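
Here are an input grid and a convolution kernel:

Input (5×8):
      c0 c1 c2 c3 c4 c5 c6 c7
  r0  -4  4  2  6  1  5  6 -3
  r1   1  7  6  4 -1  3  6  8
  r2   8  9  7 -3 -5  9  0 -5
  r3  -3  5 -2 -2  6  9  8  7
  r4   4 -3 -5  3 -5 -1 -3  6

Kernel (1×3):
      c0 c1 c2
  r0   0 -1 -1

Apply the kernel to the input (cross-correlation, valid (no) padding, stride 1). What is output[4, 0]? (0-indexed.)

8

The receptive field on the input at this output position is [4 -3 -5]. Elementwise product with the kernel and sum: -3·-1 + -5·-1.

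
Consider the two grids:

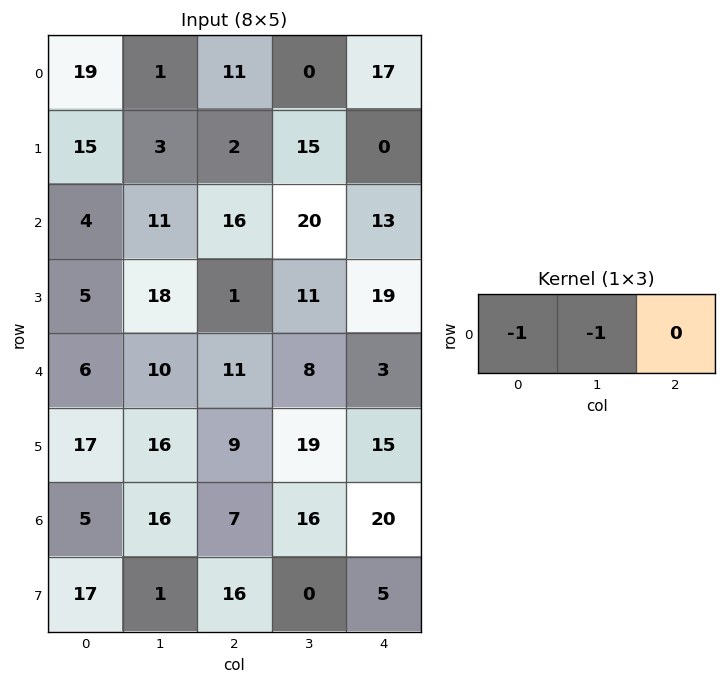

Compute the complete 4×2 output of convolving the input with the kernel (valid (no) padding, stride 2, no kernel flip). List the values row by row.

Output[0,0]: The receptive field on the input at this output position is [19 1 11]. Elementwise product with the kernel and sum: 19·-1 + 1·-1.

-20 -11
-15 -36
-16 -19
-21 -23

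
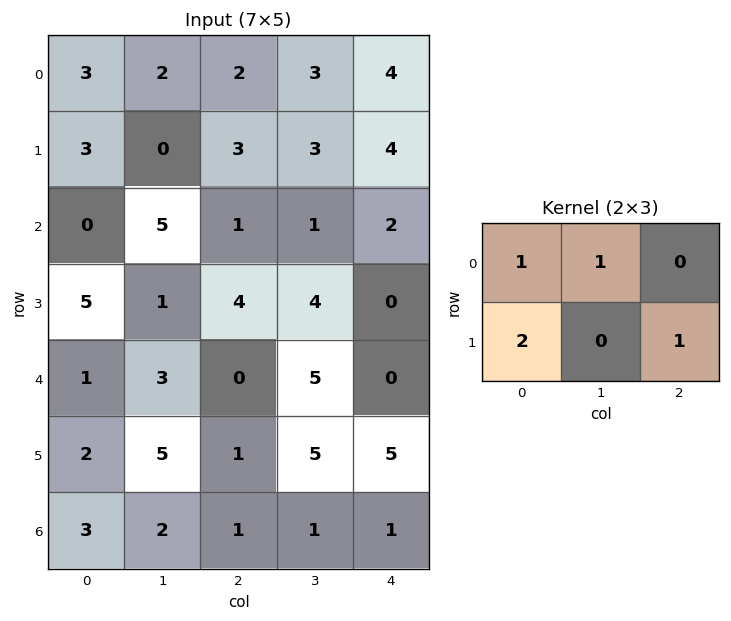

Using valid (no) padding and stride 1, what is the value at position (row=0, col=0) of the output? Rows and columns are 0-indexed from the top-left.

14

The receptive field on the input at this output position is [3 2 2 / 3 0 3]. Elementwise product with the kernel and sum: 3·1 + 2·1 + 3·2 + 3·1.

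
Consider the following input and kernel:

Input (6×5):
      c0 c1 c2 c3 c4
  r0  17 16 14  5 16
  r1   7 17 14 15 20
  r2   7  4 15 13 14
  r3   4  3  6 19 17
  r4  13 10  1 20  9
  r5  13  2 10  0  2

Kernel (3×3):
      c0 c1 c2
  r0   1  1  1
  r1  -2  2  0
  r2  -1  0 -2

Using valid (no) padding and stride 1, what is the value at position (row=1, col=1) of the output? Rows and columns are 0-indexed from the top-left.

27

The receptive field on the input at this output position is [17 14 15 / 4 15 13 / 3 6 19]. Elementwise product with the kernel and sum: 17·1 + 14·1 + 15·1 + 4·-2 + 15·2 + 3·-1 + 19·-2.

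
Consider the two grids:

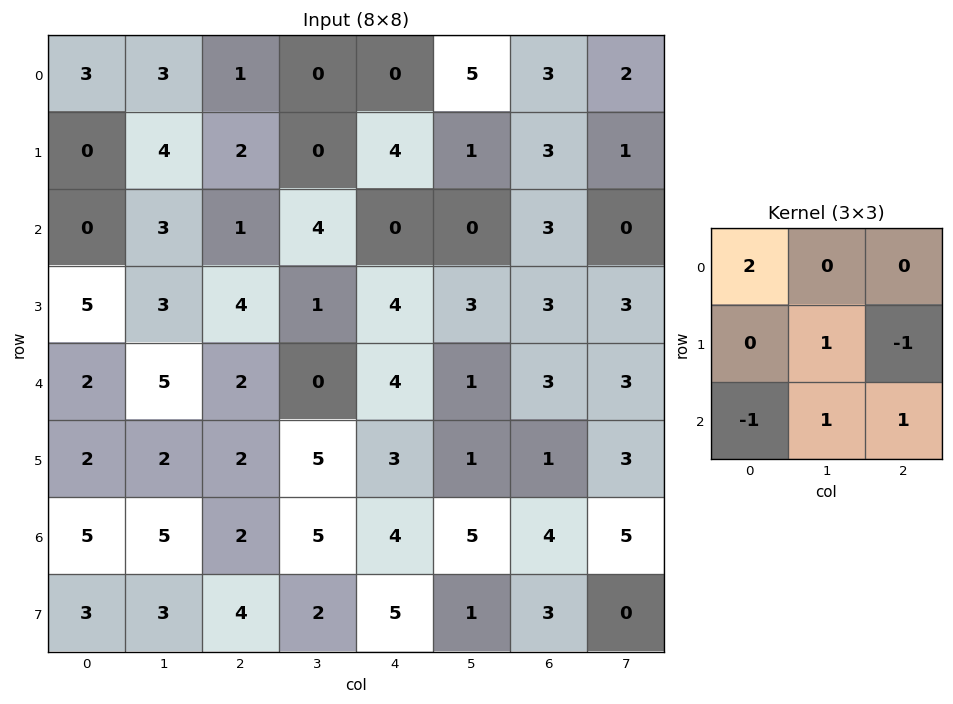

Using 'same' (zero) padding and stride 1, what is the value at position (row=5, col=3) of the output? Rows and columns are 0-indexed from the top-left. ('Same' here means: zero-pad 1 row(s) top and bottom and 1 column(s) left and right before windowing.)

The receptive field on the zero-padded input at this output position is [2 0 4 / 2 5 3 / 2 5 4]. Elementwise product with the kernel and sum: 2·2 + 5·1 + 3·-1 + 2·-1 + 5·1 + 4·1.

13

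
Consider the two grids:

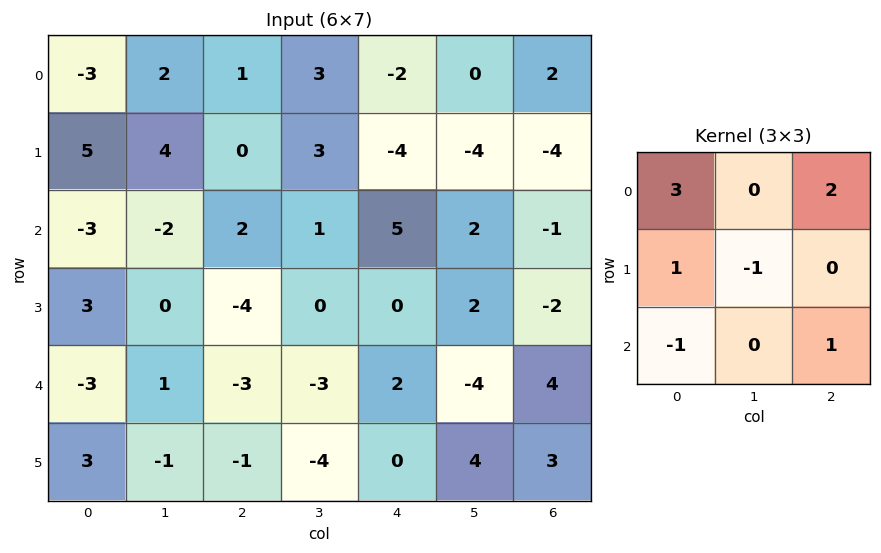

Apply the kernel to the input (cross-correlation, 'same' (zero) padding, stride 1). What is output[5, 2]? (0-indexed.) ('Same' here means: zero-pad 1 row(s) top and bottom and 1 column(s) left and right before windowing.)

The receptive field on the zero-padded input at this output position is [1 -3 -3 / -1 -1 -4 / 0 0 0]. Elementwise product with the kernel and sum: 1·3 + -3·2 + -1·1 + -1·-1 + 0·-1 + 0·1.

-3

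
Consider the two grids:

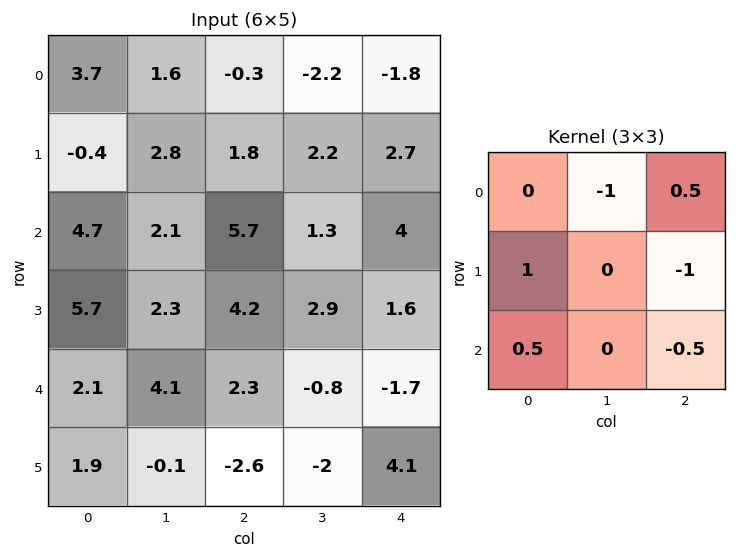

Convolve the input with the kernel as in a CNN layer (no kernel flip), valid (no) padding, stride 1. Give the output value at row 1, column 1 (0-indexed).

-0.2

The receptive field on the input at this output position is [2.8 1.8 2.2 / 2.1 5.7 1.3 / 2.3 4.2 2.9]. Elementwise product with the kernel and sum: 1.8·-1 + 2.2·0.5 + 2.1·1 + 1.3·-1 + 2.3·0.5 + 2.9·-0.5.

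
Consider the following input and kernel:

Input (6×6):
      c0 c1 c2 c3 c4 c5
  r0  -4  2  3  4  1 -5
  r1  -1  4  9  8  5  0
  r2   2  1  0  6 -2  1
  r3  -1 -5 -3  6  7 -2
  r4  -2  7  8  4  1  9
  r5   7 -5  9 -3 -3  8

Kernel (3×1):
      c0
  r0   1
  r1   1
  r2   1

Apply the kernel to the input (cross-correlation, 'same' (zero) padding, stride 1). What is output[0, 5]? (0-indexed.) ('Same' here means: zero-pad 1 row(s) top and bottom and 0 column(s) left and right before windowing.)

The receptive field on the zero-padded input at this output position is [0 / -5 / 0]. Elementwise product with the kernel and sum: 0·1 + -5·1 + 0·1.

-5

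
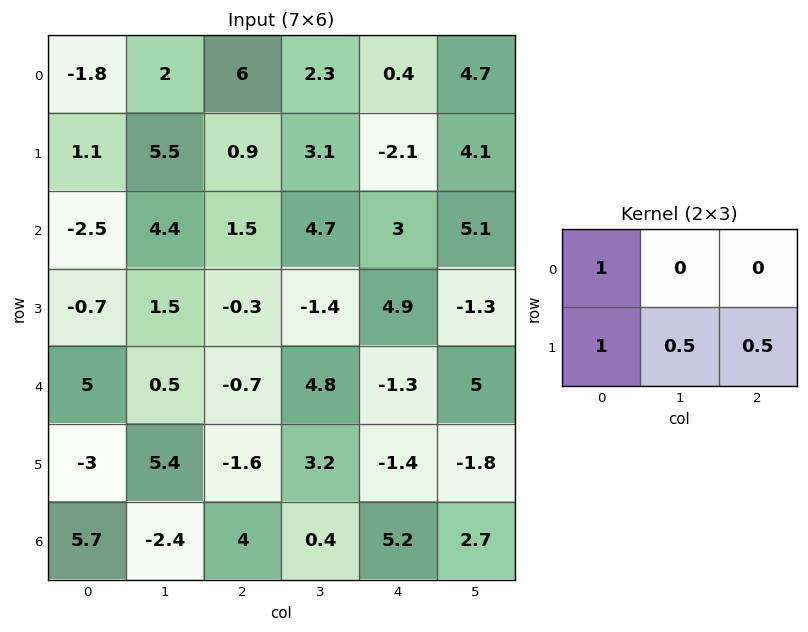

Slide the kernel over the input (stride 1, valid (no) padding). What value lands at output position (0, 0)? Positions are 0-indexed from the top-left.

The receptive field on the input at this output position is [-1.8 2 6 / 1.1 5.5 0.9]. Elementwise product with the kernel and sum: -1.8·1 + 1.1·1 + 5.5·0.5 + 0.9·0.5.

2.5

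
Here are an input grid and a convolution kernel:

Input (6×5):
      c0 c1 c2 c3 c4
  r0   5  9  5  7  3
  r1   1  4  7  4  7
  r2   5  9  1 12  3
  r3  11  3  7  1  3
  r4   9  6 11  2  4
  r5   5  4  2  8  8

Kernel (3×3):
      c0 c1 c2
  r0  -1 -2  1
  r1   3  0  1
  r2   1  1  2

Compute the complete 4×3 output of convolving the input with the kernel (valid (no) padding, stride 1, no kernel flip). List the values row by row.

8 38 31
42 37 12
55 32 23
41 26 57

Output[0,0]: The receptive field on the input at this output position is [5 9 5 / 1 4 7 / 5 9 1]. Elementwise product with the kernel and sum: 5·-1 + 9·-2 + 5·1 + 1·3 + 7·1 + 5·1 + 9·1 + 1·2.
Output[0,1]: The receptive field on the input at this output position is [9 5 7 / 4 7 4 / 9 1 12]. Elementwise product with the kernel and sum: 9·-1 + 5·-2 + 7·1 + 4·3 + 4·1 + 9·1 + 1·1 + 12·2.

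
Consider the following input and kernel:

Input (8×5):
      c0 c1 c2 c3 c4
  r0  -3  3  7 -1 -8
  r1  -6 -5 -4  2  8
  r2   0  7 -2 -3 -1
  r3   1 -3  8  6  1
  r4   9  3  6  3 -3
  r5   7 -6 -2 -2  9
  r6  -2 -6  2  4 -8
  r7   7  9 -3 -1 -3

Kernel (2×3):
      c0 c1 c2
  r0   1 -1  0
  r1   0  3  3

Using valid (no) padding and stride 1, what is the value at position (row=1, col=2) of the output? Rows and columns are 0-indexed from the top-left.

-18

The receptive field on the input at this output position is [-4 2 8 / -2 -3 -1]. Elementwise product with the kernel and sum: -4·1 + 2·-1 + -3·3 + -1·3.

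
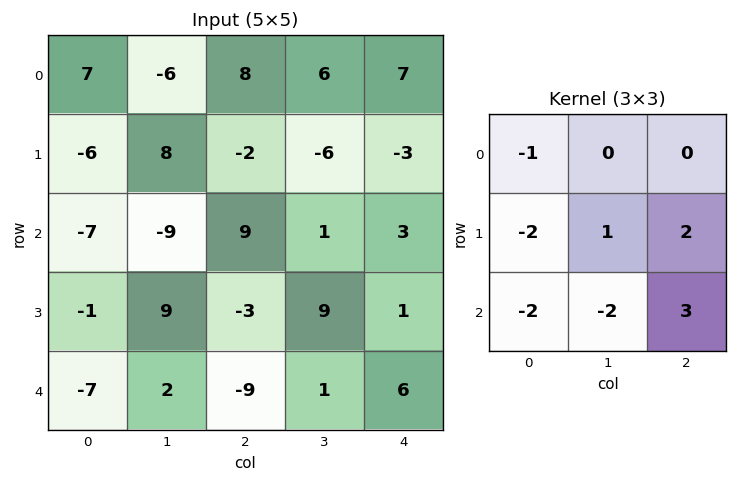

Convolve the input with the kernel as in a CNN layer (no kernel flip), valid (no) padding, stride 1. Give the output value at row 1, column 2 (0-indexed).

The receptive field on the input at this output position is [-2 -6 -3 / 9 1 3 / -3 9 1]. Elementwise product with the kernel and sum: -2·-1 + 9·-2 + 1·1 + 3·2 + -3·-2 + 9·-2 + 1·3.

-18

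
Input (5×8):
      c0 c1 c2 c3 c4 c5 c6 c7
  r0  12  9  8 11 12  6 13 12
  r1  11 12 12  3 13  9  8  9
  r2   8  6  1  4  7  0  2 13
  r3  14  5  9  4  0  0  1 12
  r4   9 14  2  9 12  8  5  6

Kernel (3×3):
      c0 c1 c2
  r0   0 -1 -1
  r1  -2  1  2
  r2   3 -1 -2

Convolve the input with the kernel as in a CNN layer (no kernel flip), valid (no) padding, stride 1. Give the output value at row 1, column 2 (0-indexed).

23

The receptive field on the input at this output position is [12 3 13 / 1 4 7 / 9 4 0]. Elementwise product with the kernel and sum: 3·-1 + 13·-1 + 1·-2 + 4·1 + 7·2 + 9·3 + 4·-1 + 0·-2.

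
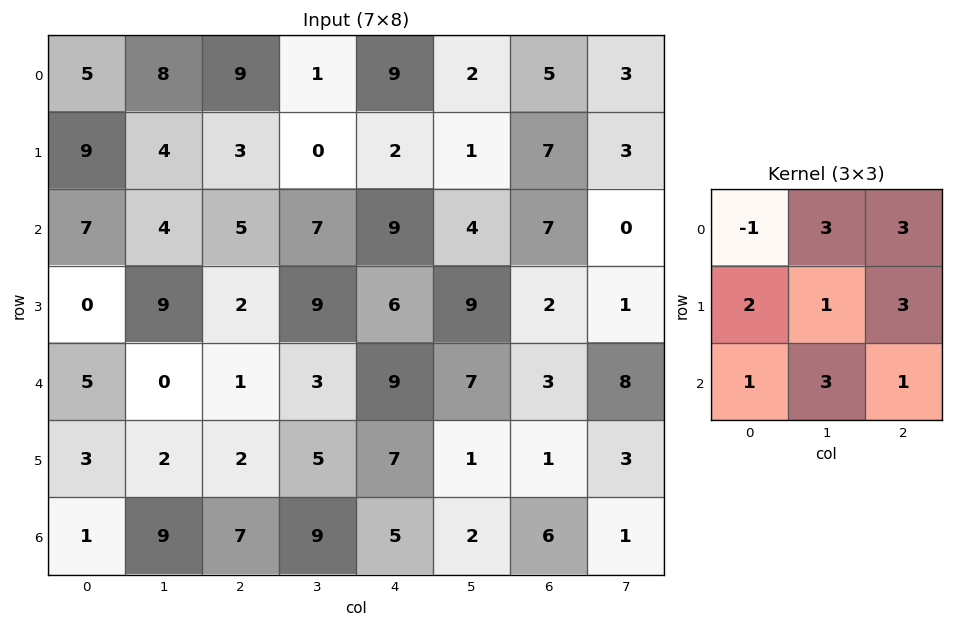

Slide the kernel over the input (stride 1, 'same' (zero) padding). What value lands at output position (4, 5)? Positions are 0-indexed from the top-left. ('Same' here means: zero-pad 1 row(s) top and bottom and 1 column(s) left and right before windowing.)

72

The receptive field on the zero-padded input at this output position is [6 9 2 / 9 7 3 / 7 1 1]. Elementwise product with the kernel and sum: 6·-1 + 9·3 + 2·3 + 9·2 + 7·1 + 3·3 + 7·1 + 1·3 + 1·1.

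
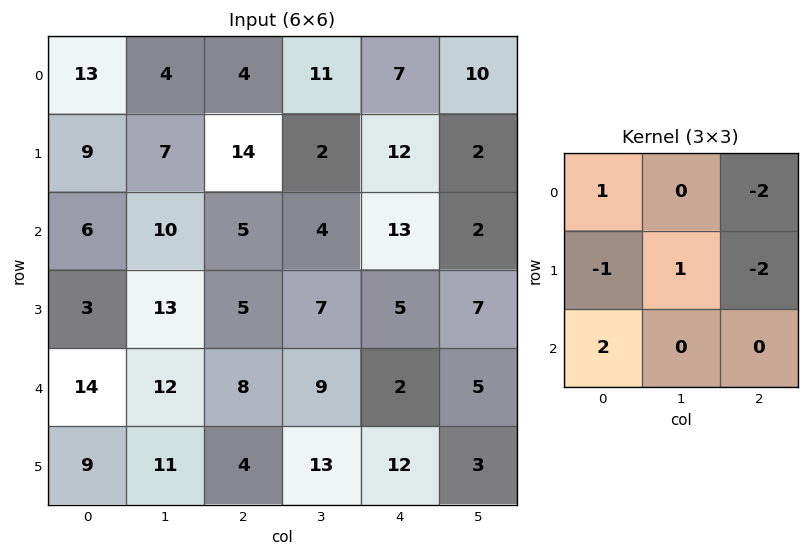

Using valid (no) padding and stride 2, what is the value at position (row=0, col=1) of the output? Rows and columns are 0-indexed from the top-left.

-36

The receptive field on the input at this output position is [4 11 7 / 14 2 12 / 5 4 13]. Elementwise product with the kernel and sum: 4·1 + 7·-2 + 14·-1 + 2·1 + 12·-2 + 5·2.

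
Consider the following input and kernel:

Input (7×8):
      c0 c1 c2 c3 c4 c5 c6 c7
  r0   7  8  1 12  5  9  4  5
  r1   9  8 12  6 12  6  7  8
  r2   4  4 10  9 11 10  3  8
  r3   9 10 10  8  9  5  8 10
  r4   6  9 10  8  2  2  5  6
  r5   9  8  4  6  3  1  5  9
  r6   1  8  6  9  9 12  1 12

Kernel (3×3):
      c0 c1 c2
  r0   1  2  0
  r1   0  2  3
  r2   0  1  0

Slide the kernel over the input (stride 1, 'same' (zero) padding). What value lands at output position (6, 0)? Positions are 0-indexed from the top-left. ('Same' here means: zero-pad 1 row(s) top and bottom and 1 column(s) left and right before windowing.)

44

The receptive field on the zero-padded input at this output position is [0 9 8 / 0 1 8 / 0 0 0]. Elementwise product with the kernel and sum: 0·1 + 9·2 + 1·2 + 8·3 + 0·1.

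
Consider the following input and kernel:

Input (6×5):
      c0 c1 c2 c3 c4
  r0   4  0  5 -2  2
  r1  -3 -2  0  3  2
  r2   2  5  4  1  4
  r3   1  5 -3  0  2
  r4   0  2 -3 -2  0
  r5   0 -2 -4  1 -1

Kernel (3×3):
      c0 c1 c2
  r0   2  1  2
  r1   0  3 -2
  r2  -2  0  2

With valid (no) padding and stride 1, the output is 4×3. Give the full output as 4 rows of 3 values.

16 -13 17
-9 2 12
32 -1 19
5 8 -2

Output[0,0]: The receptive field on the input at this output position is [4 0 5 / -3 -2 0 / 2 5 4]. Elementwise product with the kernel and sum: 4·2 + 0·1 + 5·2 + -2·3 + 0·-2 + 2·-2 + 4·2.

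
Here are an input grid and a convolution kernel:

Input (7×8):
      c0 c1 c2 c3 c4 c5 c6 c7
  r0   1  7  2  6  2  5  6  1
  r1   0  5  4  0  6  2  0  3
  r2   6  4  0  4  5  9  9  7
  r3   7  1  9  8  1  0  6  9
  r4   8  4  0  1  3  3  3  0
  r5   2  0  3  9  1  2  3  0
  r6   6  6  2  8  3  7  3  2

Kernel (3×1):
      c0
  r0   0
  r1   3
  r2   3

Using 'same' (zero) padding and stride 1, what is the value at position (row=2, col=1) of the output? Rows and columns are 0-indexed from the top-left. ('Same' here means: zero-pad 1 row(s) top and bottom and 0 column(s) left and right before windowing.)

15

The receptive field on the zero-padded input at this output position is [5 / 4 / 1]. Elementwise product with the kernel and sum: 4·3 + 1·3.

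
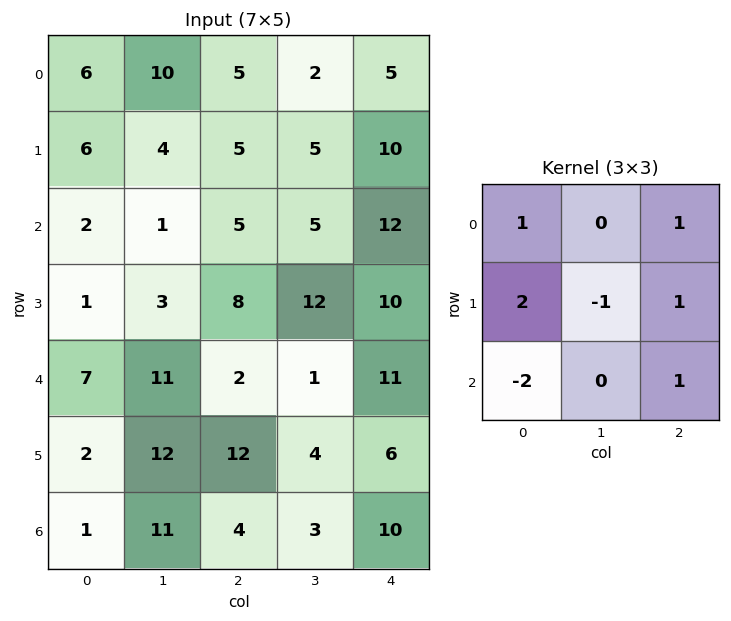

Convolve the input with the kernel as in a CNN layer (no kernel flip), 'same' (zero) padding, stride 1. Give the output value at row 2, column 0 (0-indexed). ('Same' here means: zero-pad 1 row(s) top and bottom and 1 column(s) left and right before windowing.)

6

The receptive field on the zero-padded input at this output position is [0 6 4 / 0 2 1 / 0 1 3]. Elementwise product with the kernel and sum: 0·1 + 4·1 + 0·2 + 2·-1 + 1·1 + 0·-2 + 3·1.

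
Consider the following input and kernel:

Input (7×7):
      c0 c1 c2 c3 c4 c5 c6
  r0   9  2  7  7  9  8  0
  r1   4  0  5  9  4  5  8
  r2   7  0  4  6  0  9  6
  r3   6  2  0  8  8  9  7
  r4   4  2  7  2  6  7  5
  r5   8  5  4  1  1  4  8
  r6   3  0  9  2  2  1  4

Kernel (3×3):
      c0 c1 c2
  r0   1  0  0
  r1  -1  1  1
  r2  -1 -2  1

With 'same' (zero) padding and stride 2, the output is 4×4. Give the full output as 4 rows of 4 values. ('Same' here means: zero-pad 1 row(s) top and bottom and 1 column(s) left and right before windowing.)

3 11 -2 -29
-3 16 -3 -21
-5 -3 20 -13
3 16 2 7

Output[0,0]: The receptive field on the zero-padded input at this output position is [0 0 0 / 0 9 2 / 0 4 0]. Elementwise product with the kernel and sum: 0·1 + 0·-1 + 9·1 + 2·1 + 0·-1 + 4·-2 + 0·1.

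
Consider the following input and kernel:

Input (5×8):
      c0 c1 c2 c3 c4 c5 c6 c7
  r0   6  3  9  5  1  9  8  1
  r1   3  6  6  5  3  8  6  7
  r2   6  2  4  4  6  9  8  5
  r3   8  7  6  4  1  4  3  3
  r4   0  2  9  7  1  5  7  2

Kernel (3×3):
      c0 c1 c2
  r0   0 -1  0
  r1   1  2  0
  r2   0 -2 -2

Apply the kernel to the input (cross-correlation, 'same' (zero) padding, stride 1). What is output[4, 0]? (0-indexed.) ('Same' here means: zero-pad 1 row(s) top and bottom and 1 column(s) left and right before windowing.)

The receptive field on the zero-padded input at this output position is [0 8 7 / 0 0 2 / 0 0 0]. Elementwise product with the kernel and sum: 8·-1 + 0·1 + 0·2 + 0·-2 + 0·-2.

-8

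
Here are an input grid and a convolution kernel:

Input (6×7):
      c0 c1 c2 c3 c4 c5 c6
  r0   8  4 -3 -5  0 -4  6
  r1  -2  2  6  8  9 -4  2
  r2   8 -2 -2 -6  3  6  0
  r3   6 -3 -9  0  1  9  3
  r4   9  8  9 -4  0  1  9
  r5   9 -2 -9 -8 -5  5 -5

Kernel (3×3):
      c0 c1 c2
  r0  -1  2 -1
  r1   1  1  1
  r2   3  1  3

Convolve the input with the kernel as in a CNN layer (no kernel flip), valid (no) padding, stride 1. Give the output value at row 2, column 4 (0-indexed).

The receptive field on the input at this output position is [3 6 0 / 1 9 3 / 0 1 9]. Elementwise product with the kernel and sum: 3·-1 + 6·2 + 0·-1 + 1·1 + 9·1 + 3·1 + 0·3 + 1·1 + 9·3.

50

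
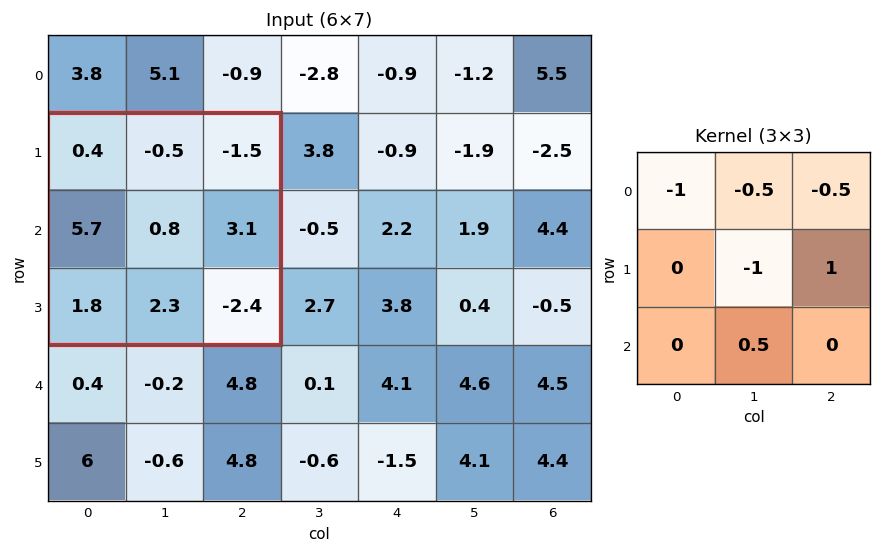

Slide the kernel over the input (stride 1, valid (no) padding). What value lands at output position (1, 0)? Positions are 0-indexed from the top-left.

The receptive field on the input at this output position is [0.4 -0.5 -1.5 / 5.7 0.8 3.1 / 1.8 2.3 -2.4]. Elementwise product with the kernel and sum: 0.4·-1 + -0.5·-0.5 + -1.5·-0.5 + 0.8·-1 + 3.1·1 + 2.3·0.5.

4.05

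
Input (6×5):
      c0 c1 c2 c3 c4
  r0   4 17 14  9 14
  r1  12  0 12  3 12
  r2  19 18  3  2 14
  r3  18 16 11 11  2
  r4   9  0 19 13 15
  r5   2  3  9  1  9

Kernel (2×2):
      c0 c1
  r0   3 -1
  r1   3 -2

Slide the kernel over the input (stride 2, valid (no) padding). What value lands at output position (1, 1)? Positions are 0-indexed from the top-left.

The receptive field on the input at this output position is [3 2 / 11 11]. Elementwise product with the kernel and sum: 3·3 + 2·-1 + 11·3 + 11·-2.

18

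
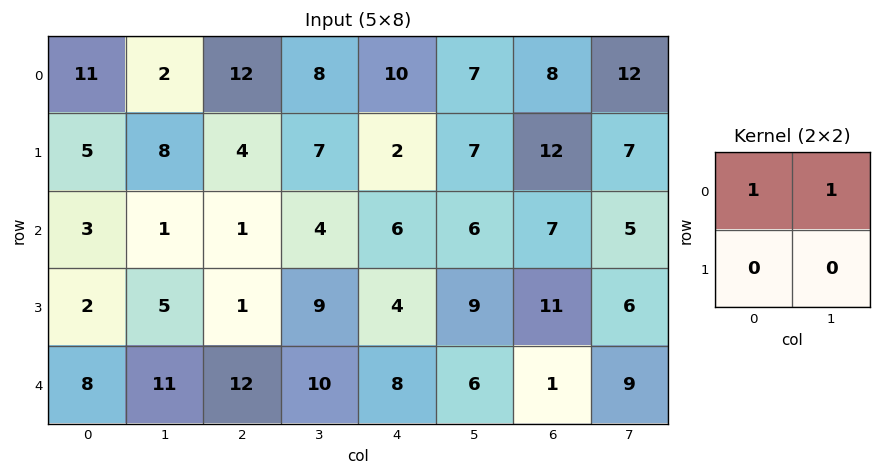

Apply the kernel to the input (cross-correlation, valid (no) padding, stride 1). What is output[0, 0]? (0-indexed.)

13

The receptive field on the input at this output position is [11 2 / 5 8]. Elementwise product with the kernel and sum: 11·1 + 2·1.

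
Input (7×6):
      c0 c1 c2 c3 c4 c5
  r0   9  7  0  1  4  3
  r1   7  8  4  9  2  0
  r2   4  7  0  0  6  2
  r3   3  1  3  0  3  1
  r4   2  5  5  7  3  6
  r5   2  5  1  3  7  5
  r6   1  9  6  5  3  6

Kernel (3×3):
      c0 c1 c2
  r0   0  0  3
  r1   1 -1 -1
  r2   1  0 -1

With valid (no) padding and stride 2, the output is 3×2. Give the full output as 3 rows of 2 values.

Output[0,0]: The receptive field on the input at this output position is [9 7 0 / 7 8 4 / 4 7 0]. Elementwise product with the kernel and sum: 0·3 + 7·1 + 8·-1 + 4·-1 + 4·1 + 0·-1.

-1 -1
-4 20
6 3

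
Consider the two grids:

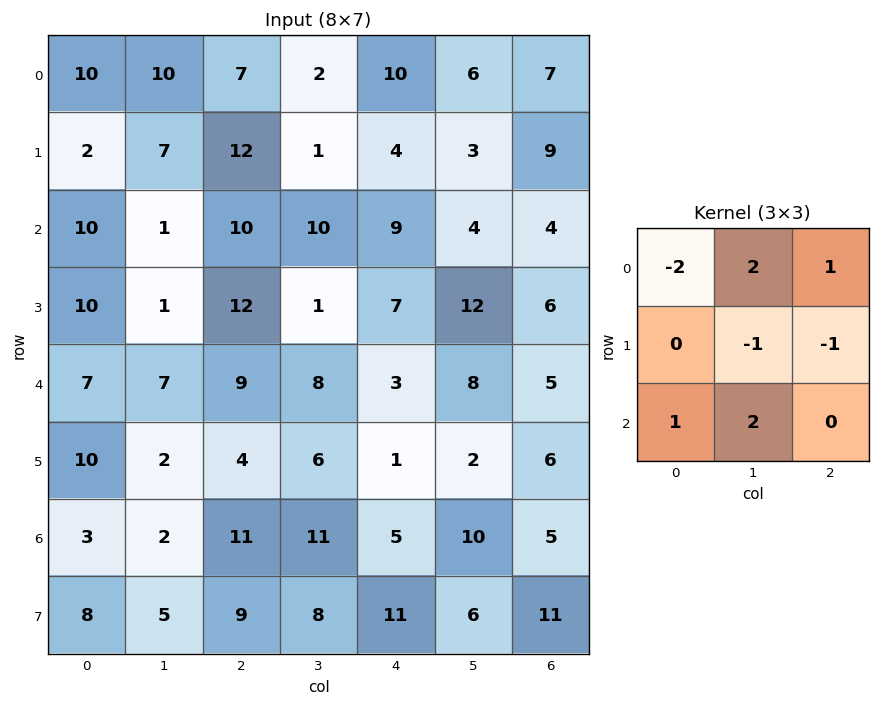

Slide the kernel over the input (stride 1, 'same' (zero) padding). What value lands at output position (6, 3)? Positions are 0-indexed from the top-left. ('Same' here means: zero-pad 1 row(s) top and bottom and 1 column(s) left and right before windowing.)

The receptive field on the zero-padded input at this output position is [4 6 1 / 11 11 5 / 9 8 11]. Elementwise product with the kernel and sum: 4·-2 + 6·2 + 1·1 + 11·-1 + 5·-1 + 9·1 + 8·2.

14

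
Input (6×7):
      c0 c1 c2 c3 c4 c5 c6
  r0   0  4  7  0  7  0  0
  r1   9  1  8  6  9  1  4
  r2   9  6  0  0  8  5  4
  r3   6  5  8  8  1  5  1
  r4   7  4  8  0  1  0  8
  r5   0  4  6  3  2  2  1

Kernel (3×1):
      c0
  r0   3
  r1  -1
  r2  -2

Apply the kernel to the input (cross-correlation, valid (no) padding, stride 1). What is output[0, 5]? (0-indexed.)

-11

The receptive field on the input at this output position is [0 / 1 / 5]. Elementwise product with the kernel and sum: 0·3 + 1·-1 + 5·-2.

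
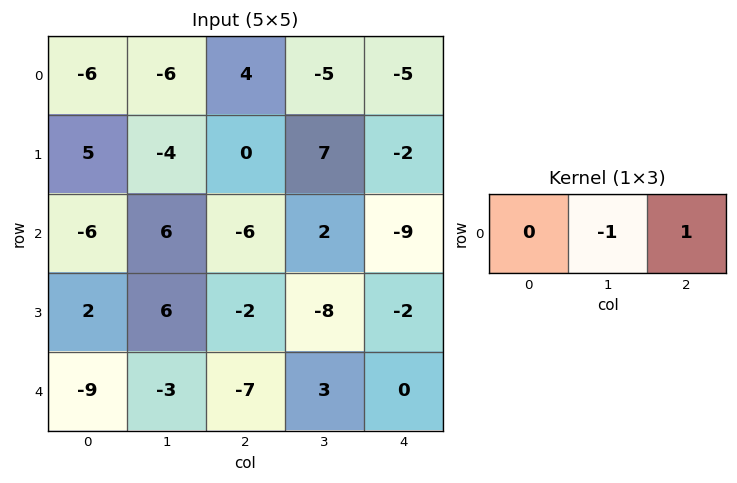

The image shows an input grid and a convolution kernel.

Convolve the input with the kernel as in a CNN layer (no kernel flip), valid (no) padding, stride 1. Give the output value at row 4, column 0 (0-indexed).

The receptive field on the input at this output position is [-9 -3 -7]. Elementwise product with the kernel and sum: -3·-1 + -7·1.

-4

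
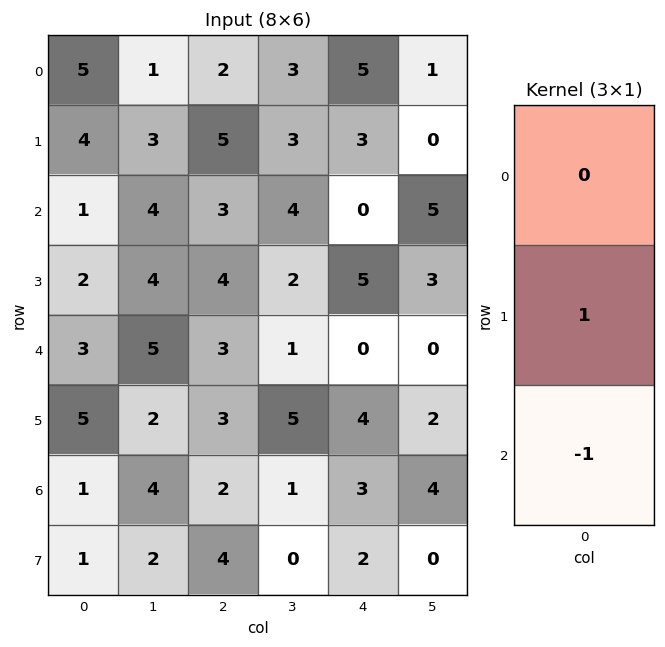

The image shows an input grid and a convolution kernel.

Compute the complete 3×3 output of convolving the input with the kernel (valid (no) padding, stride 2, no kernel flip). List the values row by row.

Output[0,0]: The receptive field on the input at this output position is [5 / 4 / 1]. Elementwise product with the kernel and sum: 4·1 + 1·-1.
Output[0,1]: The receptive field on the input at this output position is [2 / 5 / 3]. Elementwise product with the kernel and sum: 5·1 + 3·-1.

3 2 3
-1 1 5
4 1 1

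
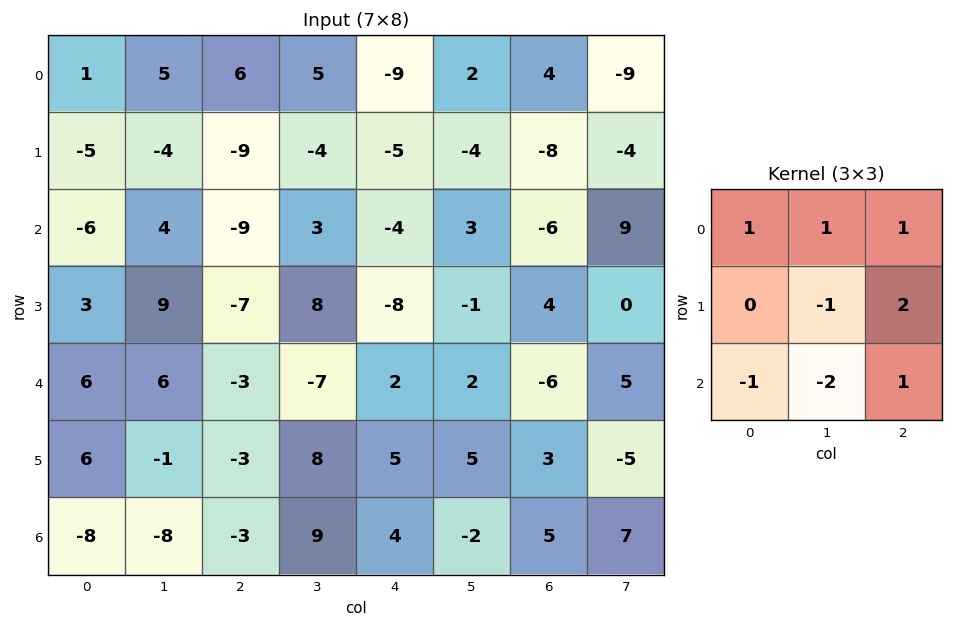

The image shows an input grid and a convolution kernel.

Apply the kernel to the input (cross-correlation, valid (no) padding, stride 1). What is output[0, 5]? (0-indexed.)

15

The receptive field on the input at this output position is [2 4 -9 / -4 -8 -4 / 3 -6 9]. Elementwise product with the kernel and sum: 2·1 + 4·1 + -9·1 + -8·-1 + -4·2 + 3·-1 + -6·-2 + 9·1.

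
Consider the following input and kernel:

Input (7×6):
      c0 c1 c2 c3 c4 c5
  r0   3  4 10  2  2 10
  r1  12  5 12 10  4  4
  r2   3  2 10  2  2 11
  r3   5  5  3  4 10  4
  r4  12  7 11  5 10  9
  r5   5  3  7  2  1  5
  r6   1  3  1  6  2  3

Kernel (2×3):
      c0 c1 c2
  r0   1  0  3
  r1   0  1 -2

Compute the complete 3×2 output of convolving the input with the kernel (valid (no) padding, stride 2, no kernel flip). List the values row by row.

Output[0,0]: The receptive field on the input at this output position is [3 4 10 / 12 5 12]. Elementwise product with the kernel and sum: 3·1 + 10·3 + 5·1 + 12·-2.

14 18
32 0
34 41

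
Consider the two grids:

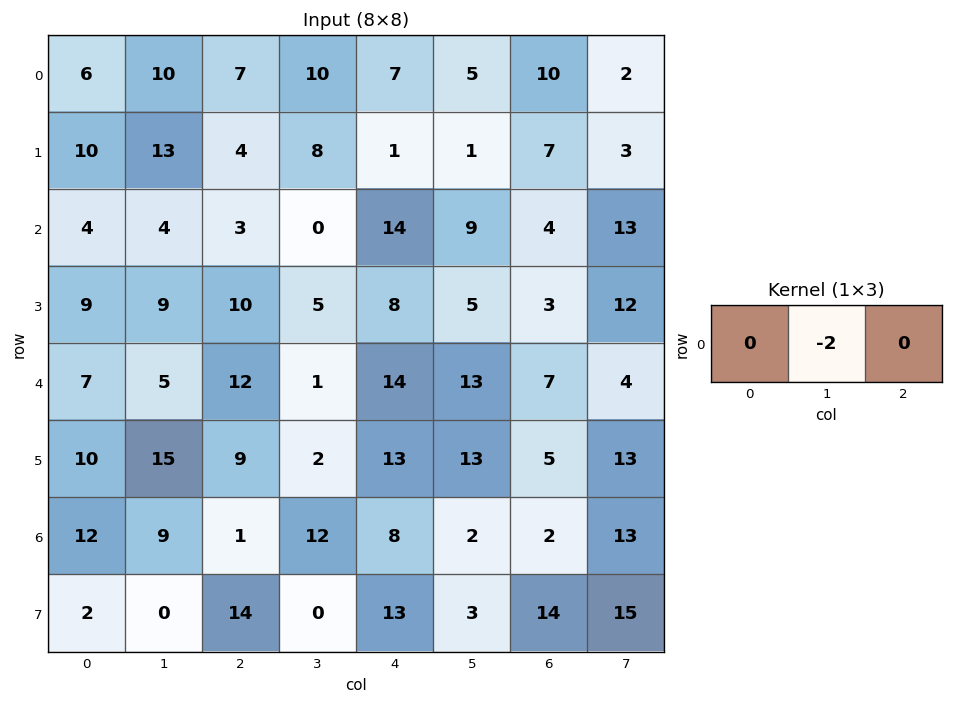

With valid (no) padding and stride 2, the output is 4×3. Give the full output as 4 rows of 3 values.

Output[0,0]: The receptive field on the input at this output position is [6 10 7]. Elementwise product with the kernel and sum: 10·-2.

-20 -20 -10
-8 0 -18
-10 -2 -26
-18 -24 -4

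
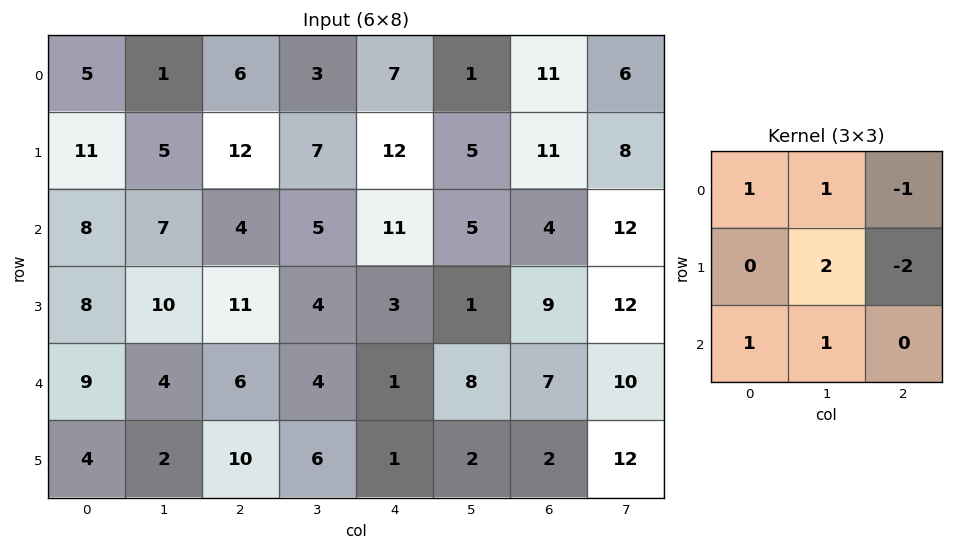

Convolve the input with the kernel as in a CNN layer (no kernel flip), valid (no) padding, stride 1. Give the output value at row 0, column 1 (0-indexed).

25

The receptive field on the input at this output position is [1 6 3 / 5 12 7 / 7 4 5]. Elementwise product with the kernel and sum: 1·1 + 6·1 + 3·-1 + 12·2 + 7·-2 + 7·1 + 4·1.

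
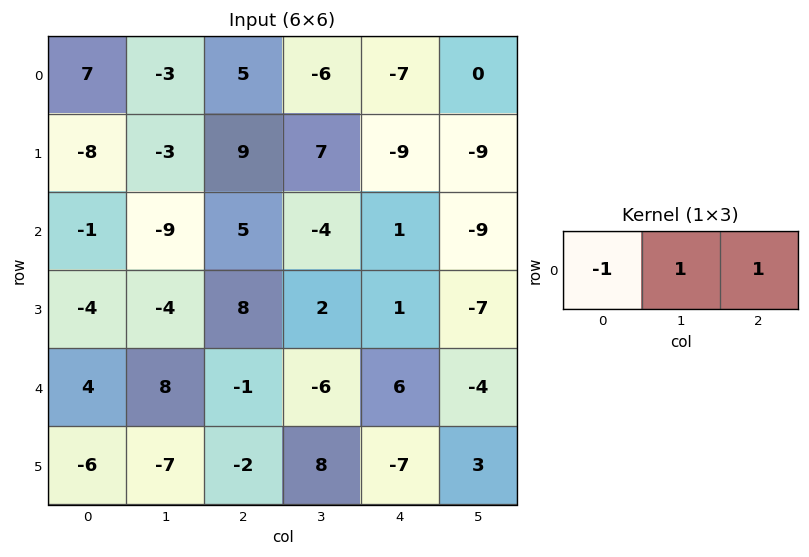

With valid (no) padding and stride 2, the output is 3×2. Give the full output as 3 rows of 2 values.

-5 -18
-3 -8
3 1

Output[0,0]: The receptive field on the input at this output position is [7 -3 5]. Elementwise product with the kernel and sum: 7·-1 + -3·1 + 5·1.
Output[0,1]: The receptive field on the input at this output position is [5 -6 -7]. Elementwise product with the kernel and sum: 5·-1 + -6·1 + -7·1.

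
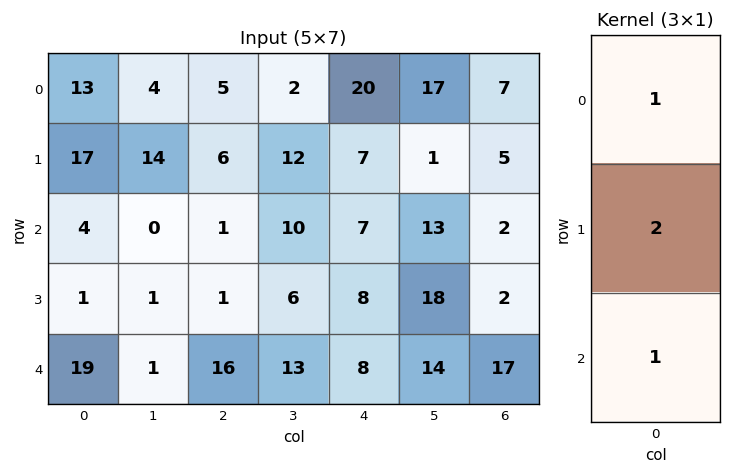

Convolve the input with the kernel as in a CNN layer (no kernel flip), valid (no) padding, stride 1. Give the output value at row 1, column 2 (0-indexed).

9

The receptive field on the input at this output position is [6 / 1 / 1]. Elementwise product with the kernel and sum: 6·1 + 1·2 + 1·1.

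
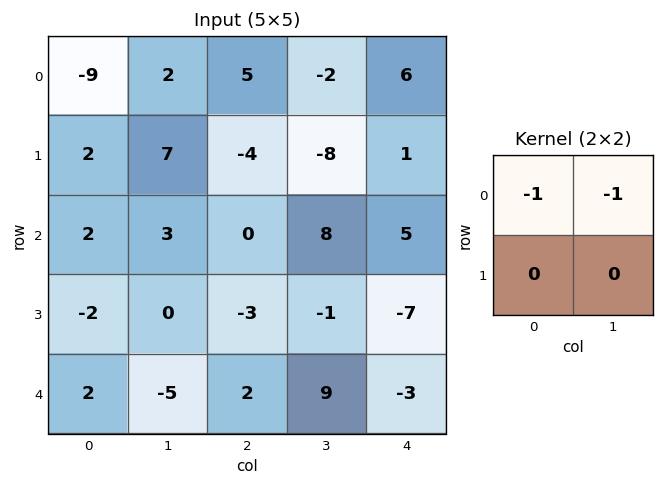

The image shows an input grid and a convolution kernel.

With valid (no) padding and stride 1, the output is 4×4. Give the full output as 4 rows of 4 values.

Output[0,0]: The receptive field on the input at this output position is [-9 2 / 2 7]. Elementwise product with the kernel and sum: -9·-1 + 2·-1.

7 -7 -3 -4
-9 -3 12 7
-5 -3 -8 -13
2 3 4 8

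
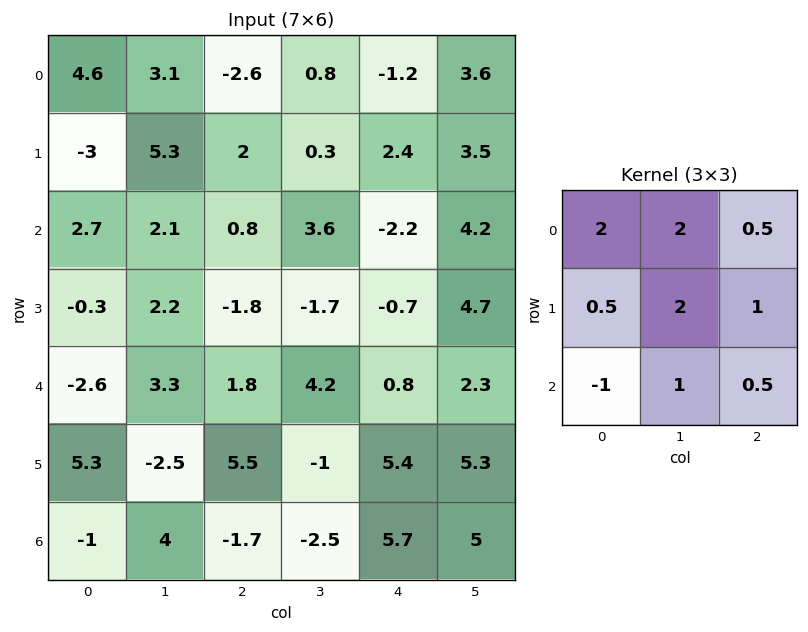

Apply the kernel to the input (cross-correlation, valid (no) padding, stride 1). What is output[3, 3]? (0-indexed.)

12.6

The receptive field on the input at this output position is [-1.7 -0.7 4.7 / 4.2 0.8 2.3 / -1 5.4 5.3]. Elementwise product with the kernel and sum: -1.7·2 + -0.7·2 + 4.7·0.5 + 4.2·0.5 + 0.8·2 + 2.3·1 + -1·-1 + 5.4·1 + 5.3·0.5.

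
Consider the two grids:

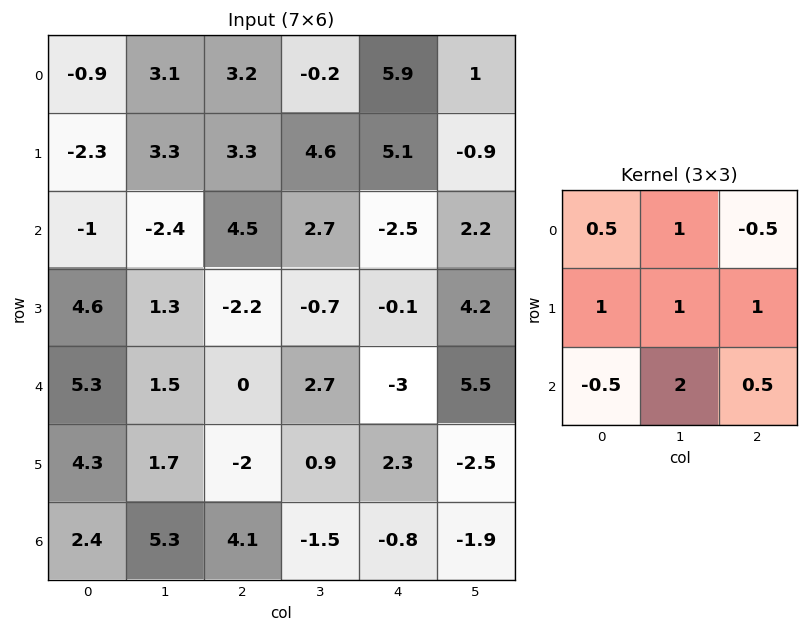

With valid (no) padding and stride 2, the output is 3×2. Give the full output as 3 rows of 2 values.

3.3 13.35
-1.1 7.1
19.6 -0.05

Output[0,0]: The receptive field on the input at this output position is [-0.9 3.1 3.2 / -2.3 3.3 3.3 / -1 -2.4 4.5]. Elementwise product with the kernel and sum: -0.9·0.5 + 3.1·1 + 3.2·-0.5 + -2.3·1 + 3.3·1 + 3.3·1 + -1·-0.5 + -2.4·2 + 4.5·0.5.
Output[0,1]: The receptive field on the input at this output position is [3.2 -0.2 5.9 / 3.3 4.6 5.1 / 4.5 2.7 -2.5]. Elementwise product with the kernel and sum: 3.2·0.5 + -0.2·1 + 5.9·-0.5 + 3.3·1 + 4.6·1 + 5.1·1 + 4.5·-0.5 + 2.7·2 + -2.5·0.5.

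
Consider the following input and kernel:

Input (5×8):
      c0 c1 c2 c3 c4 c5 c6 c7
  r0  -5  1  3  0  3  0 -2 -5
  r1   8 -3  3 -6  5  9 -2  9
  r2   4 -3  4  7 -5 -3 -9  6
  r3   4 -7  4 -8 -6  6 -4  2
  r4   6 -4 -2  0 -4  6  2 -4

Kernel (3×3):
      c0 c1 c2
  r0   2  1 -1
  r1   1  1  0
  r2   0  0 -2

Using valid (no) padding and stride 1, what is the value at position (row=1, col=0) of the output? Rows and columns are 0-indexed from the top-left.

The receptive field on the input at this output position is [8 -3 3 / 4 -3 4 / 4 -7 4]. Elementwise product with the kernel and sum: 8·2 + -3·1 + 3·-1 + 4·1 + -3·1 + 4·-2.

3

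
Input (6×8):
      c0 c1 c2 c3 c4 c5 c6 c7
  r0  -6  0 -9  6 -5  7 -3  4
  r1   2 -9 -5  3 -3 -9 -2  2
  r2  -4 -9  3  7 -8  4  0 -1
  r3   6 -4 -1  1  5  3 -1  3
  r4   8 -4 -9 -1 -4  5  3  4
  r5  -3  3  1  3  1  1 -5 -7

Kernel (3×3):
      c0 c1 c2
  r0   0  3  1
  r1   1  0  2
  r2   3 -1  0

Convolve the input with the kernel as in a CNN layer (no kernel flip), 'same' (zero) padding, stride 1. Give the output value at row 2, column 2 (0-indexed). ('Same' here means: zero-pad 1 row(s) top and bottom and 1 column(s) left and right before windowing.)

The receptive field on the zero-padded input at this output position is [-9 -5 3 / -9 3 7 / -4 -1 1]. Elementwise product with the kernel and sum: -5·3 + 3·1 + -9·1 + 7·2 + -4·3 + -1·-1.

-18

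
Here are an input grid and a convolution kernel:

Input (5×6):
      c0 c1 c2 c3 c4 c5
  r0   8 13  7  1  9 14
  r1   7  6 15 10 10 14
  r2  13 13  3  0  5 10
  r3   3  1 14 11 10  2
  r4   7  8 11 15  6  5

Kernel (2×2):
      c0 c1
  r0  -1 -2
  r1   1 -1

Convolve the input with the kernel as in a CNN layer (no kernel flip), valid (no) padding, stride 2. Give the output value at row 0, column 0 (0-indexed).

The receptive field on the input at this output position is [8 13 / 7 6]. Elementwise product with the kernel and sum: 8·-1 + 13·-2 + 7·1 + 6·-1.

-33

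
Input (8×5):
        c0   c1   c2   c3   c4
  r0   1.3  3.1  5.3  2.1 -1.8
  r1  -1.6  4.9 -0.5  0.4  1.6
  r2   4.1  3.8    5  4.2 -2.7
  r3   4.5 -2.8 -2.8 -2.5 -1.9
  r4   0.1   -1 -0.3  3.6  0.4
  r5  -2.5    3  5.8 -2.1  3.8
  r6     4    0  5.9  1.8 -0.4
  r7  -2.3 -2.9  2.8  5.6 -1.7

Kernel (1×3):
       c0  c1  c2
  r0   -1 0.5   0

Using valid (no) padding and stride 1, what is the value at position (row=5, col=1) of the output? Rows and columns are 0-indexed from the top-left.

-0.1

The receptive field on the input at this output position is [3 5.8 -2.1]. Elementwise product with the kernel and sum: 3·-1 + 5.8·0.5.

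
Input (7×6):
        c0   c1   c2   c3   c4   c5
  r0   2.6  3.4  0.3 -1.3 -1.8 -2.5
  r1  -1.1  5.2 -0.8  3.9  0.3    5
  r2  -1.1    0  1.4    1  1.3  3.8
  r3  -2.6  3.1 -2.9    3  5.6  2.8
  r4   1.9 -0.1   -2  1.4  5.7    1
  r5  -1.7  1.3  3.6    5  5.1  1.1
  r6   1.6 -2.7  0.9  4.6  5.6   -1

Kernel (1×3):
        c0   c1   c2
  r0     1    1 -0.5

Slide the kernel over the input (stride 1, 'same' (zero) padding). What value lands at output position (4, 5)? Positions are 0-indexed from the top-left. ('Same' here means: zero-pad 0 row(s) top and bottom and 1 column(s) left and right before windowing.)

The receptive field on the zero-padded input at this output position is [5.7 1 0]. Elementwise product with the kernel and sum: 5.7·1 + 1·1 + 0·-0.5.

6.7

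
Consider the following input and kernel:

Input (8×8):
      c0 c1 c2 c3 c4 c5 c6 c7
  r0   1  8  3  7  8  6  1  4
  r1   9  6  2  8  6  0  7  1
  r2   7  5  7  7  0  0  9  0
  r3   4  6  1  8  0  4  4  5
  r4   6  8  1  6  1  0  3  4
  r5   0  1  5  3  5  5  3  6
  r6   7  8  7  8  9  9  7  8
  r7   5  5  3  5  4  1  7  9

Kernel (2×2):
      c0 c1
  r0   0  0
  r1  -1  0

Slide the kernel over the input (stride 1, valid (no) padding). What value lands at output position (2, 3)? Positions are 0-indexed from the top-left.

-8

The receptive field on the input at this output position is [7 0 / 8 0]. Elementwise product with the kernel and sum: 8·-1.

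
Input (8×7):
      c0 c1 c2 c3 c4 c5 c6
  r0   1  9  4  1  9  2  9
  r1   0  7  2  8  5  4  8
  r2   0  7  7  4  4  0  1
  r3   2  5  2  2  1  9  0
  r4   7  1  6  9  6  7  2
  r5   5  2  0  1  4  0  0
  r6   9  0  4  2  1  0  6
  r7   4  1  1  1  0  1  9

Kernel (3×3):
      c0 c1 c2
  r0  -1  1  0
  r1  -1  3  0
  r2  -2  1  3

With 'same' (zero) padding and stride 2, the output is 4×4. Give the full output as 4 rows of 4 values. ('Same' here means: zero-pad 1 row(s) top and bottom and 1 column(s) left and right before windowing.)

Output[0,0]: The receptive field on the zero-padded input at this output position is [0 0 0 / 0 1 9 / 0 0 7]. Elementwise product with the kernel and sum: 0·-1 + 0·1 + 0·-1 + 1·3 + 0·-2 + 0·1 + 7·3.

24 15 27 25
17 7 29 -11
34 13 10 -10
39 12 5 25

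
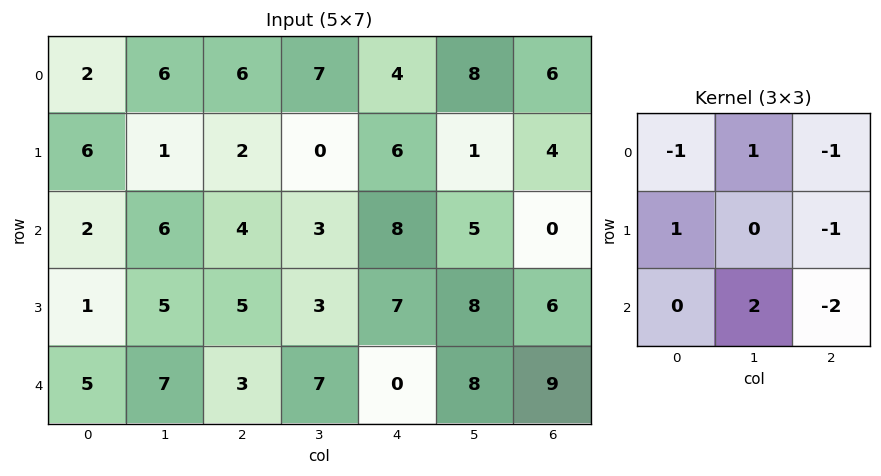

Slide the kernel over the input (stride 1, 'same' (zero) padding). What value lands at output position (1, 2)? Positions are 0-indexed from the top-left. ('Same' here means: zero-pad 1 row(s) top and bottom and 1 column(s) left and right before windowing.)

-4

The receptive field on the zero-padded input at this output position is [6 6 7 / 1 2 0 / 6 4 3]. Elementwise product with the kernel and sum: 6·-1 + 6·1 + 7·-1 + 1·1 + 0·-1 + 4·2 + 3·-2.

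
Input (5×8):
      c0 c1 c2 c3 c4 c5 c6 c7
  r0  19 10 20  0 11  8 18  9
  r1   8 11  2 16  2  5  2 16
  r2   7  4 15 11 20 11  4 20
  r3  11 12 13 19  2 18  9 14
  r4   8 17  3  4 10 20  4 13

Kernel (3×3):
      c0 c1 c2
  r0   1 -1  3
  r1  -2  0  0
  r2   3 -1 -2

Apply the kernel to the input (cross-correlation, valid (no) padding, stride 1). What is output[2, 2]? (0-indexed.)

23

The receptive field on the input at this output position is [15 11 20 / 13 19 2 / 3 4 10]. Elementwise product with the kernel and sum: 15·1 + 11·-1 + 20·3 + 13·-2 + 3·3 + 4·-1 + 10·-2.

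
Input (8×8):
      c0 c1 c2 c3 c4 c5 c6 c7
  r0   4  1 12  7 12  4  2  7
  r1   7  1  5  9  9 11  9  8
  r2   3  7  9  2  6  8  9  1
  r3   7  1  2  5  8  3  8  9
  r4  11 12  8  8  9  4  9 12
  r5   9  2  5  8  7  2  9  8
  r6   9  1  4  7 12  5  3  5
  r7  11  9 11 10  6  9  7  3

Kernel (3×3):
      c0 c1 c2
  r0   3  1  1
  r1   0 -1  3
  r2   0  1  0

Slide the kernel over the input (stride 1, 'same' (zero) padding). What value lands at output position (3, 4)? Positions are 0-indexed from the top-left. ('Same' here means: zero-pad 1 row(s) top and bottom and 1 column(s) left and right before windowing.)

The receptive field on the zero-padded input at this output position is [2 6 8 / 5 8 3 / 8 9 4]. Elementwise product with the kernel and sum: 2·3 + 6·1 + 8·1 + 8·-1 + 3·3 + 9·1.

30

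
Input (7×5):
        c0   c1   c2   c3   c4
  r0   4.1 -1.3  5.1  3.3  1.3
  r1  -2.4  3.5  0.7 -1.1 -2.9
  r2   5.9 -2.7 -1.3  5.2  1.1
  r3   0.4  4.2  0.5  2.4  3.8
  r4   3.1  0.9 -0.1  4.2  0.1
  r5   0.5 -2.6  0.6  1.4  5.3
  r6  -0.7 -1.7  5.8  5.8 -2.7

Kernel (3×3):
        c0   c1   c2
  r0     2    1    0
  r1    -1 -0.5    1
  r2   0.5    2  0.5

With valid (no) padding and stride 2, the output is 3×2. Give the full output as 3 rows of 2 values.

Output[0,0]: The receptive field on the input at this output position is [4.1 -1.3 5.1 / -2.4 3.5 0.7 / 5.9 -2.7 -1.3]. Elementwise product with the kernel and sum: 4.1·2 + -1.3·1 + -2.4·-1 + 3.5·-0.5 + 0.7·1 + 5.9·0.5 + -2.7·2 + -1.3·0.5.
Output[0,1]: The receptive field on the input at this output position is [5.1 3.3 1.3 / 0.7 -1.1 -2.9 / -1.3 5.2 1.1]. Elementwise product with the kernel and sum: 5.1·2 + 3.3·1 + 0.7·-1 + -1.1·-0.5 + -2.9·1 + -1.3·0.5 + 5.2·2 + 1.1·0.5.

5.15 20.75
10.4 13.1
7.65 21.15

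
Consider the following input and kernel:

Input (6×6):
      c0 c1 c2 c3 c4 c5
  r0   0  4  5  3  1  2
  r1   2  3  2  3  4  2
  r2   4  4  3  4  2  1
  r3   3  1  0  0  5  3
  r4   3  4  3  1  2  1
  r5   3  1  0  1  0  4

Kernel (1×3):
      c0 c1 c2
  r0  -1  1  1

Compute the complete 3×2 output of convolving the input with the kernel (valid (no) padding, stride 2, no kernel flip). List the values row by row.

9 -1
3 3
4 0

Output[0,0]: The receptive field on the input at this output position is [0 4 5]. Elementwise product with the kernel and sum: 0·-1 + 4·1 + 5·1.
Output[0,1]: The receptive field on the input at this output position is [5 3 1]. Elementwise product with the kernel and sum: 5·-1 + 3·1 + 1·1.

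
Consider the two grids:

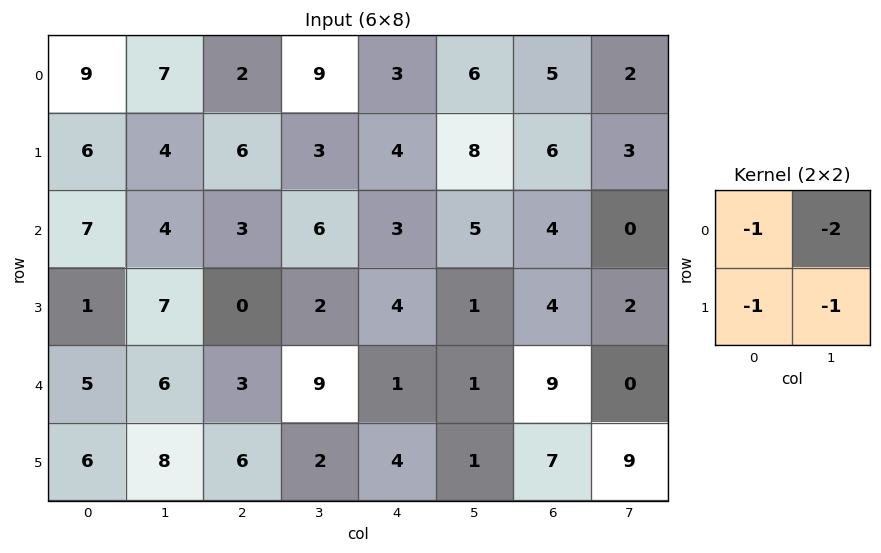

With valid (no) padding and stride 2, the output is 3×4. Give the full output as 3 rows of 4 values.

Output[0,0]: The receptive field on the input at this output position is [9 7 / 6 4]. Elementwise product with the kernel and sum: 9·-1 + 7·-2 + 6·-1 + 4·-1.
Output[0,1]: The receptive field on the input at this output position is [2 9 / 6 3]. Elementwise product with the kernel and sum: 2·-1 + 9·-2 + 6·-1 + 3·-1.

-33 -29 -27 -18
-23 -17 -18 -10
-31 -29 -8 -25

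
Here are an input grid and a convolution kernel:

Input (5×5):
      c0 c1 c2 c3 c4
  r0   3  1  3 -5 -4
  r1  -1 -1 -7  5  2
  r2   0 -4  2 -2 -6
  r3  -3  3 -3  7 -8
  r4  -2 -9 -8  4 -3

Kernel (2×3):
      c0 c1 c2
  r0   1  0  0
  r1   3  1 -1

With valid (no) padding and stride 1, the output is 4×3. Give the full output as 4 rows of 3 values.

6 -14 -15
-7 -9 3
-3 -5 8
-10 -36 -20

Output[0,0]: The receptive field on the input at this output position is [3 1 3 / -1 -1 -7]. Elementwise product with the kernel and sum: 3·1 + -1·3 + -1·1 + -7·-1.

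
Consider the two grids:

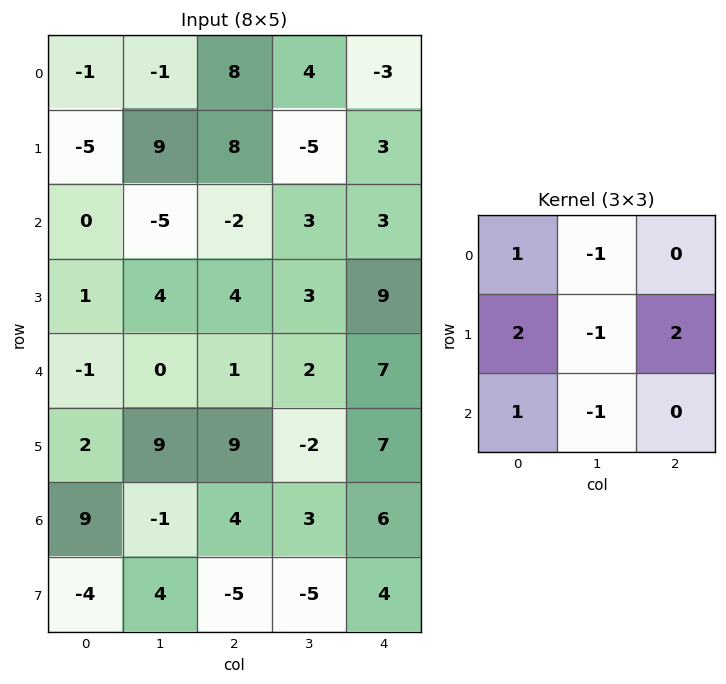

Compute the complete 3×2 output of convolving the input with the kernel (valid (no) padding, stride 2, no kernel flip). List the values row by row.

Output[0,0]: The receptive field on the input at this output position is [-1 -1 8 / -5 9 8 / 0 -5 -2]. Elementwise product with the kernel and sum: -1·1 + -1·-1 + -5·2 + 9·-1 + 8·2 + 0·1 + -5·-1.
Output[0,1]: The receptive field on the input at this output position is [8 4 -3 / 8 -5 3 / -2 3 3]. Elementwise product with the kernel and sum: 8·1 + 4·-1 + 8·2 + -5·-1 + 3·2 + -2·1 + 3·-1.

2 26
10 17
22 34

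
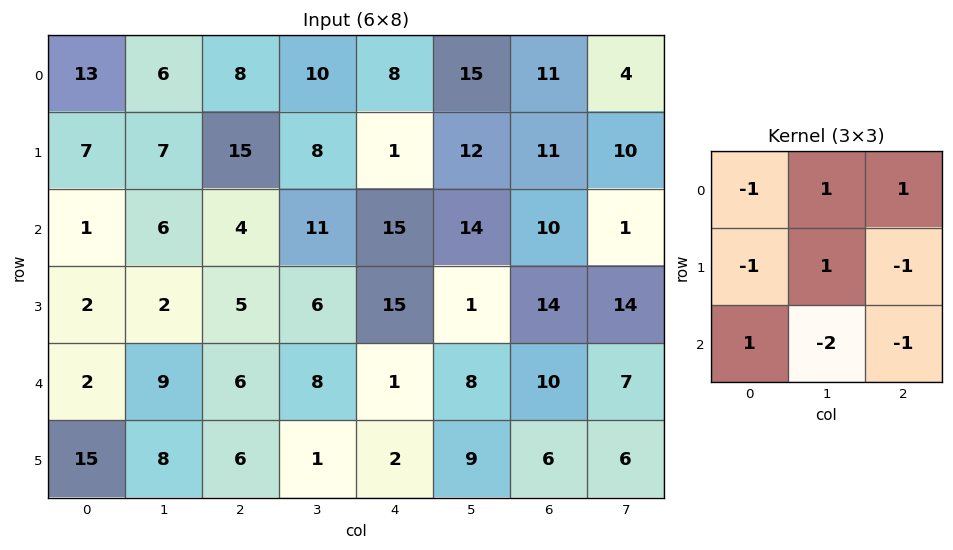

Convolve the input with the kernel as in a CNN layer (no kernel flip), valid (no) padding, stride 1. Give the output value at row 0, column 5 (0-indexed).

The receptive field on the input at this output position is [15 11 4 / 12 11 10 / 14 10 1]. Elementwise product with the kernel and sum: 15·-1 + 11·1 + 4·1 + 12·-1 + 11·1 + 10·-1 + 14·1 + 10·-2 + 1·-1.

-18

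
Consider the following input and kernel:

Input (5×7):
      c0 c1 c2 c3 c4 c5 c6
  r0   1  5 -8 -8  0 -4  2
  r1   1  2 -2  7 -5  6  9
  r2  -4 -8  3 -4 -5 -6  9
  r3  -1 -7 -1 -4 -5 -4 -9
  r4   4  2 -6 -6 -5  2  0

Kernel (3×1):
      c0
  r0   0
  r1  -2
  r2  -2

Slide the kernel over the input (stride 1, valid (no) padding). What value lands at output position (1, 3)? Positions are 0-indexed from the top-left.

16

The receptive field on the input at this output position is [7 / -4 / -4]. Elementwise product with the kernel and sum: -4·-2 + -4·-2.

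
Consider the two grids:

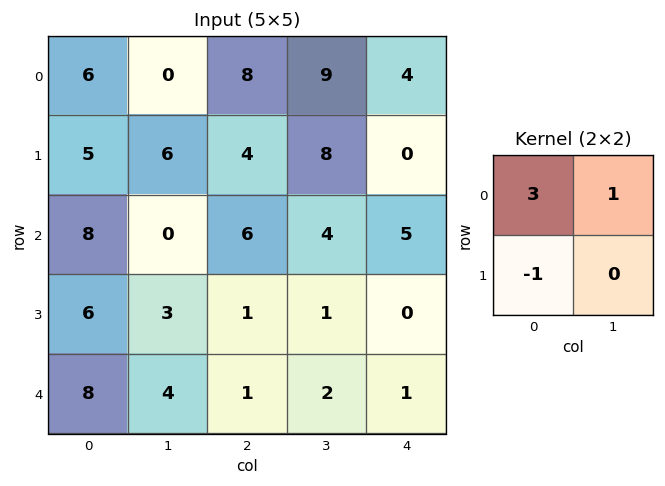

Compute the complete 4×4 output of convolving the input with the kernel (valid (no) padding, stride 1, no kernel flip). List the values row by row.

13 2 29 23
13 22 14 20
18 3 21 16
13 6 3 1

Output[0,0]: The receptive field on the input at this output position is [6 0 / 5 6]. Elementwise product with the kernel and sum: 6·3 + 0·1 + 5·-1.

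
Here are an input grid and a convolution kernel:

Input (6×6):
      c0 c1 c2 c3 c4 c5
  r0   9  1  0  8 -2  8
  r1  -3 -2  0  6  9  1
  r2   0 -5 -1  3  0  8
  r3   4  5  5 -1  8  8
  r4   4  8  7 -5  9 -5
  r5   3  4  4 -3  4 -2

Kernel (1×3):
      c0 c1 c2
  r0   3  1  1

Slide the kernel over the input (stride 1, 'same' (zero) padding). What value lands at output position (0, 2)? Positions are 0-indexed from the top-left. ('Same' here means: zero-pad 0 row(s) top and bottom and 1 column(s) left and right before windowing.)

11

The receptive field on the zero-padded input at this output position is [1 0 8]. Elementwise product with the kernel and sum: 1·3 + 0·1 + 8·1.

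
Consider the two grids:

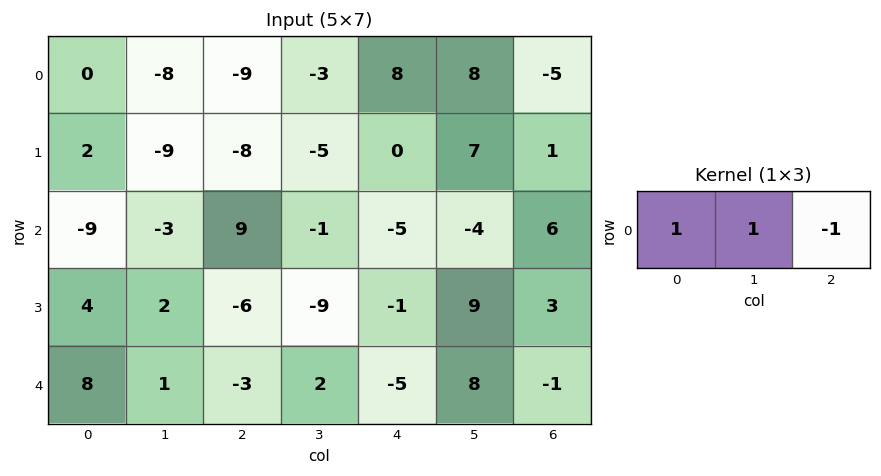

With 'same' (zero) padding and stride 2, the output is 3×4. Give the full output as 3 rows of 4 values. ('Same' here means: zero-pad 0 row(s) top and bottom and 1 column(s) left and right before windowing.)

Output[0,0]: The receptive field on the zero-padded input at this output position is [0 0 -8]. Elementwise product with the kernel and sum: 0·1 + 0·1 + -8·-1.
Output[0,1]: The receptive field on the zero-padded input at this output position is [-8 -9 -3]. Elementwise product with the kernel and sum: -8·1 + -9·1 + -3·-1.

8 -14 -3 3
-6 7 -2 2
7 -4 -11 7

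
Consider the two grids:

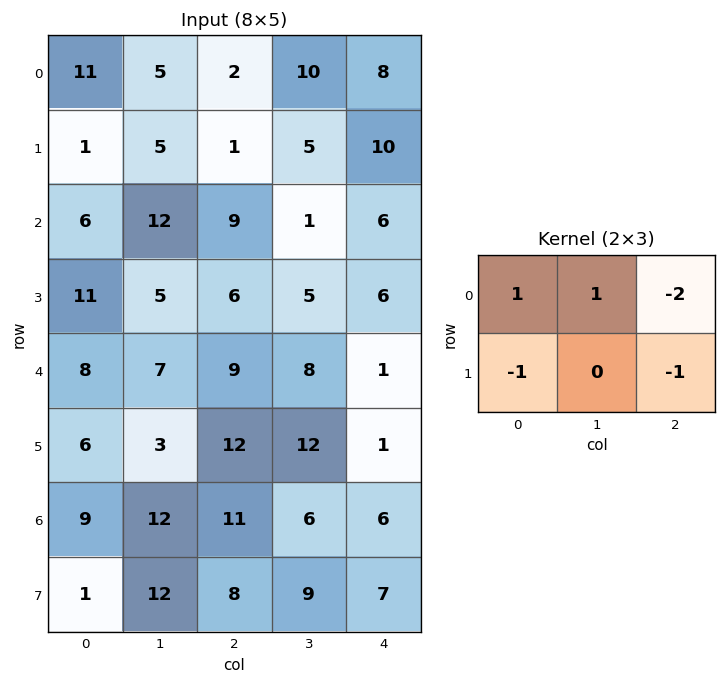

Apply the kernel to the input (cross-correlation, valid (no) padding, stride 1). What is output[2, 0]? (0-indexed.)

-17

The receptive field on the input at this output position is [6 12 9 / 11 5 6]. Elementwise product with the kernel and sum: 6·1 + 12·1 + 9·-2 + 11·-1 + 6·-1.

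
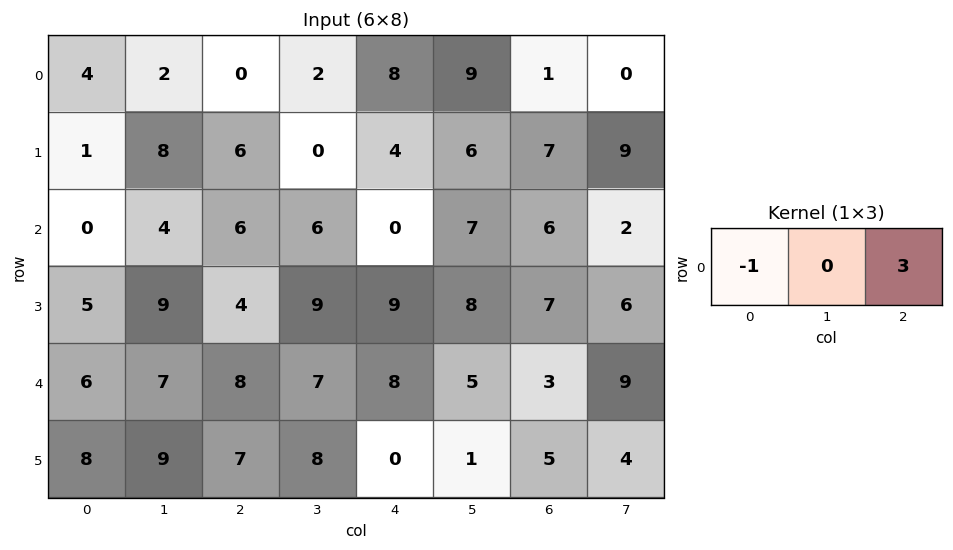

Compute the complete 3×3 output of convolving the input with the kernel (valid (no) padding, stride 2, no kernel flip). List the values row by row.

Output[0,0]: The receptive field on the input at this output position is [4 2 0]. Elementwise product with the kernel and sum: 4·-1 + 0·3.
Output[0,1]: The receptive field on the input at this output position is [0 2 8]. Elementwise product with the kernel and sum: 0·-1 + 8·3.

-4 24 -5
18 -6 18
18 16 1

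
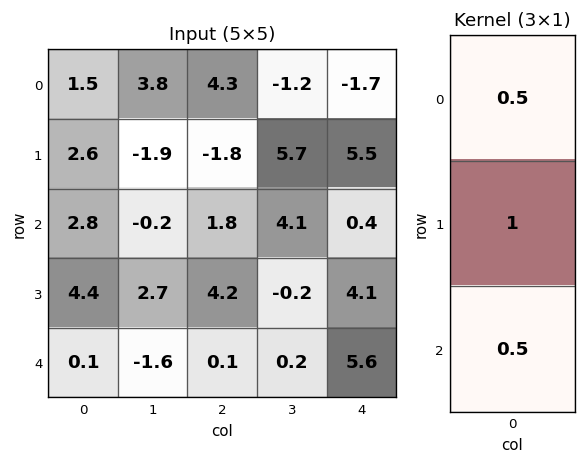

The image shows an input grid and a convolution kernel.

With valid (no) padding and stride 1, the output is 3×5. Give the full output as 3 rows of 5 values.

4.75 -0.1 1.25 7.15 4.85
6.3 0.2 3 6.85 5.2
5.85 1.8 5.15 1.95 7.1

Output[0,0]: The receptive field on the input at this output position is [1.5 / 2.6 / 2.8]. Elementwise product with the kernel and sum: 1.5·0.5 + 2.6·1 + 2.8·0.5.
Output[0,1]: The receptive field on the input at this output position is [3.8 / -1.9 / -0.2]. Elementwise product with the kernel and sum: 3.8·0.5 + -1.9·1 + -0.2·0.5.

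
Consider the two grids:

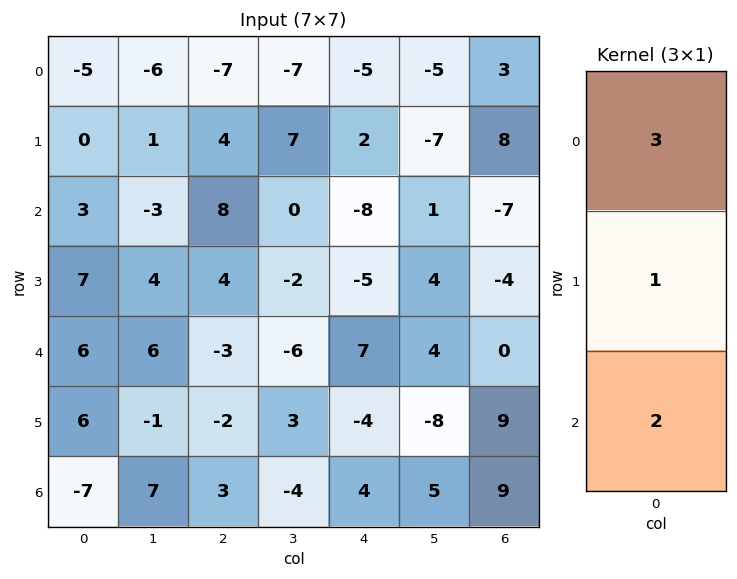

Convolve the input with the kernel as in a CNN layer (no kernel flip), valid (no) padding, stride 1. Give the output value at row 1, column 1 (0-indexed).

The receptive field on the input at this output position is [1 / -3 / 4]. Elementwise product with the kernel and sum: 1·3 + -3·1 + 4·2.

8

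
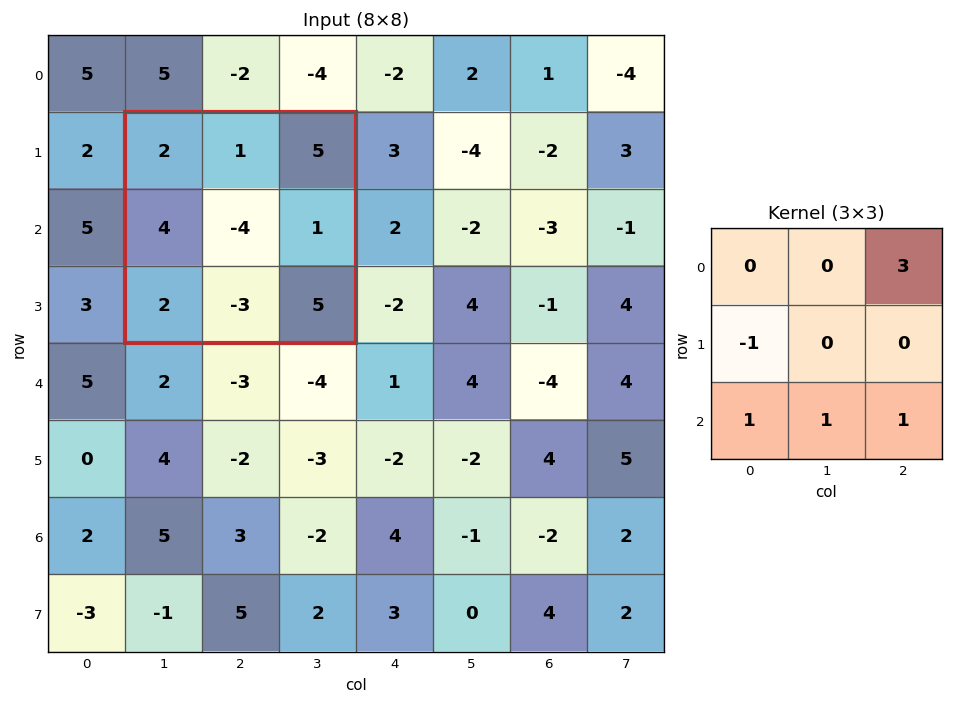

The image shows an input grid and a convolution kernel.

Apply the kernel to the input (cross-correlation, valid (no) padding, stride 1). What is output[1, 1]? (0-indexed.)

15

The receptive field on the input at this output position is [2 1 5 / 4 -4 1 / 2 -3 5]. Elementwise product with the kernel and sum: 5·3 + 4·-1 + 2·1 + -3·1 + 5·1.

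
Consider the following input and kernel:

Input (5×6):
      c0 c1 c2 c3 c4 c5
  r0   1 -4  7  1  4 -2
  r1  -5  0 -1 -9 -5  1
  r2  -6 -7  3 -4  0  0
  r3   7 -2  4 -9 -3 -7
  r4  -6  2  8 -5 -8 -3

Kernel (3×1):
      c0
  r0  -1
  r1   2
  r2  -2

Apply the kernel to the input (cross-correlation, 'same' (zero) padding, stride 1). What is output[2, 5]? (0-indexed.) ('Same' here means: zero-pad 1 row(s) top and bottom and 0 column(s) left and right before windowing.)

13

The receptive field on the zero-padded input at this output position is [1 / 0 / -7]. Elementwise product with the kernel and sum: 1·-1 + 0·2 + -7·-2.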